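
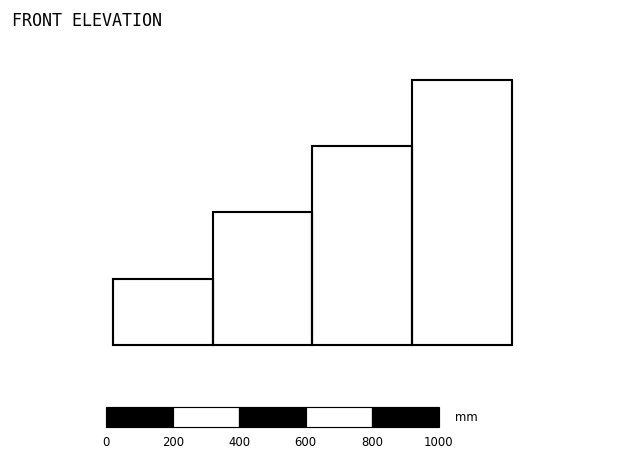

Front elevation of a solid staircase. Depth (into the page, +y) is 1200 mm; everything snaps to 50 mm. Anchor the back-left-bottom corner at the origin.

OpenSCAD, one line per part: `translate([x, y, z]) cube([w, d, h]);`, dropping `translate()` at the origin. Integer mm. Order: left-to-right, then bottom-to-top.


cube([300, 1200, 200]);
translate([300, 0, 0]) cube([300, 1200, 400]);
translate([600, 0, 0]) cube([300, 1200, 600]);
translate([900, 0, 0]) cube([300, 1200, 800]);


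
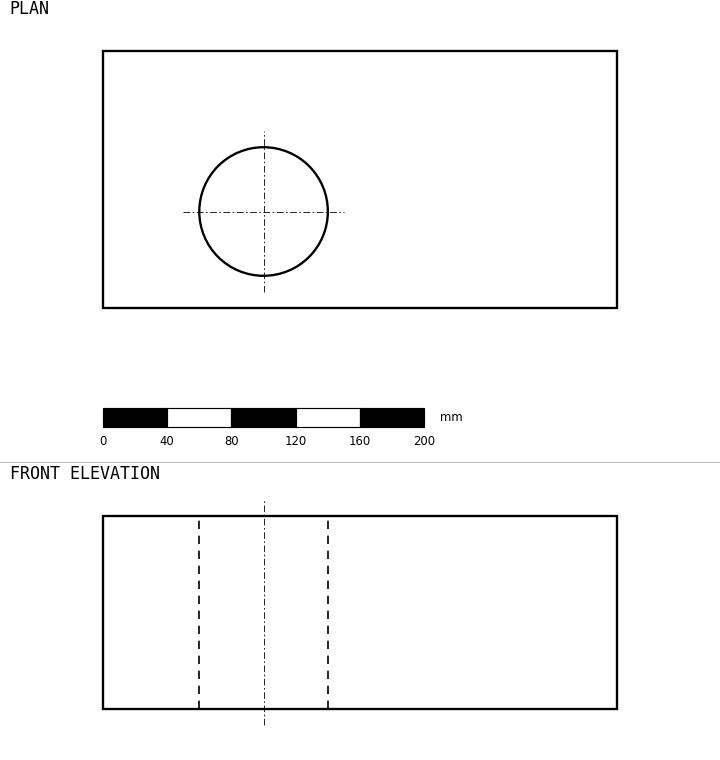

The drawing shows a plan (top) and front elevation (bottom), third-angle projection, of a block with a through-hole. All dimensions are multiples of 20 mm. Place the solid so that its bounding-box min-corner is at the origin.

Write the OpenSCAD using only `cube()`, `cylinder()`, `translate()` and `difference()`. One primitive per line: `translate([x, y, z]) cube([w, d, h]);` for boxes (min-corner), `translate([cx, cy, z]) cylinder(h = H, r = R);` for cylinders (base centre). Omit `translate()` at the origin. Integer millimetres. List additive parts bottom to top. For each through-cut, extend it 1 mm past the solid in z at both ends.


difference() {
  cube([320, 160, 120]);
  translate([100, 60, -1]) cylinder(h = 122, r = 40);
}


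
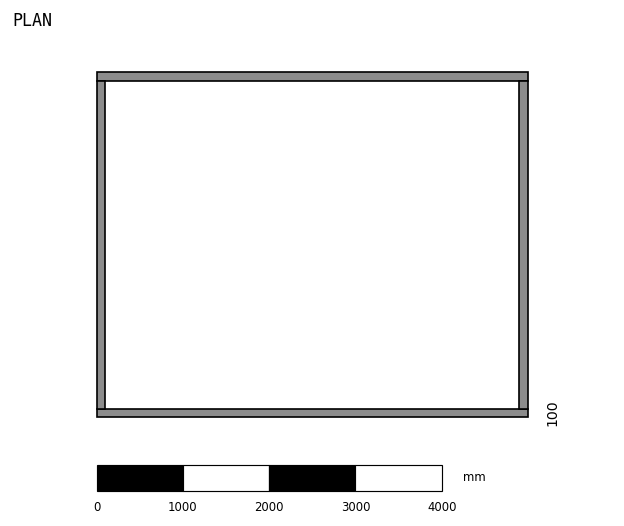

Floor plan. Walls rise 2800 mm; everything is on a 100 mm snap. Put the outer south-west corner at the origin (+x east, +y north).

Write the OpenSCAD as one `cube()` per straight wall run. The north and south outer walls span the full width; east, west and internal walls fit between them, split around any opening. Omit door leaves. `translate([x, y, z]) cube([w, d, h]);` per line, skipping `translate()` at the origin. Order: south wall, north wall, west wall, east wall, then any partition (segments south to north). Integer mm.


cube([5000, 100, 2800]);
translate([0, 3900, 0]) cube([5000, 100, 2800]);
translate([0, 100, 0]) cube([100, 3800, 2800]);
translate([4900, 100, 0]) cube([100, 3800, 2800]);


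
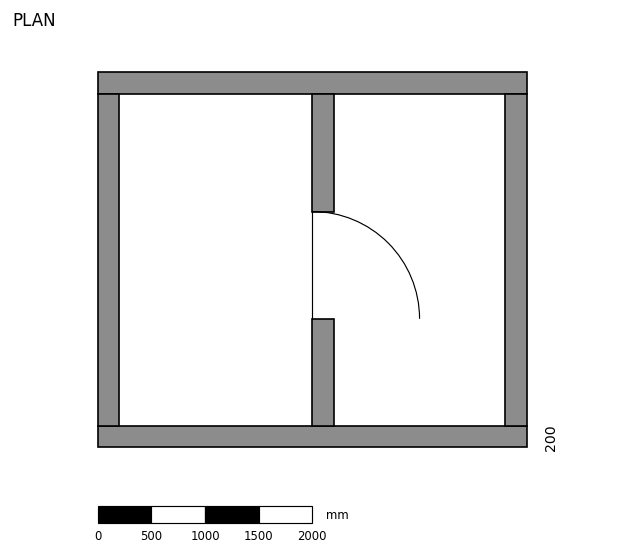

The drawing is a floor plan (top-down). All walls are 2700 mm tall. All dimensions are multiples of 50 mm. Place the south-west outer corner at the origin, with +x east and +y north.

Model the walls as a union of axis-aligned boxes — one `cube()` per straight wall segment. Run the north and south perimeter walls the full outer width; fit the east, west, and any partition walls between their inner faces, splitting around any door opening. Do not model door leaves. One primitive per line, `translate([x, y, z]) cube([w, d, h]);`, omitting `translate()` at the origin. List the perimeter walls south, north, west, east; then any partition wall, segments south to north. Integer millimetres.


cube([4000, 200, 2700]);
translate([0, 3300, 0]) cube([4000, 200, 2700]);
translate([0, 200, 0]) cube([200, 3100, 2700]);
translate([3800, 200, 0]) cube([200, 3100, 2700]);
translate([2000, 200, 0]) cube([200, 1000, 2700]);
translate([2000, 2200, 0]) cube([200, 1100, 2700]);


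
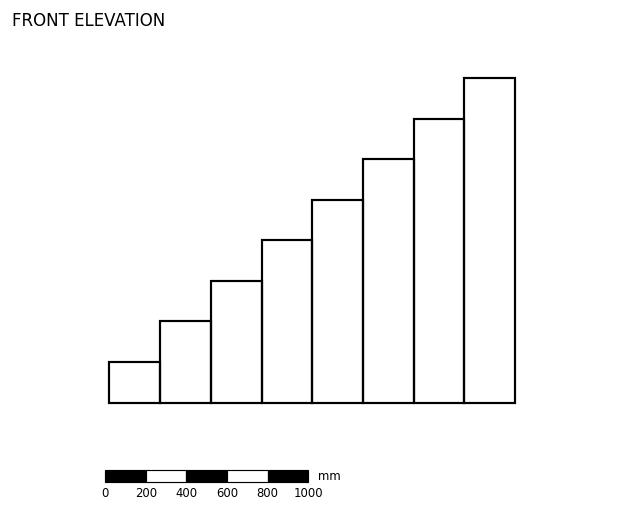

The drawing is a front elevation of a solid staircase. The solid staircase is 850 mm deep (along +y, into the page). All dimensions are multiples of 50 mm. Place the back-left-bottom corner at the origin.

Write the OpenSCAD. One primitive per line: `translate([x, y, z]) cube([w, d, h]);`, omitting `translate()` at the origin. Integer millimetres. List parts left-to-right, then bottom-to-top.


cube([250, 850, 200]);
translate([250, 0, 0]) cube([250, 850, 400]);
translate([500, 0, 0]) cube([250, 850, 600]);
translate([750, 0, 0]) cube([250, 850, 800]);
translate([1000, 0, 0]) cube([250, 850, 1000]);
translate([1250, 0, 0]) cube([250, 850, 1200]);
translate([1500, 0, 0]) cube([250, 850, 1400]);
translate([1750, 0, 0]) cube([250, 850, 1600]);


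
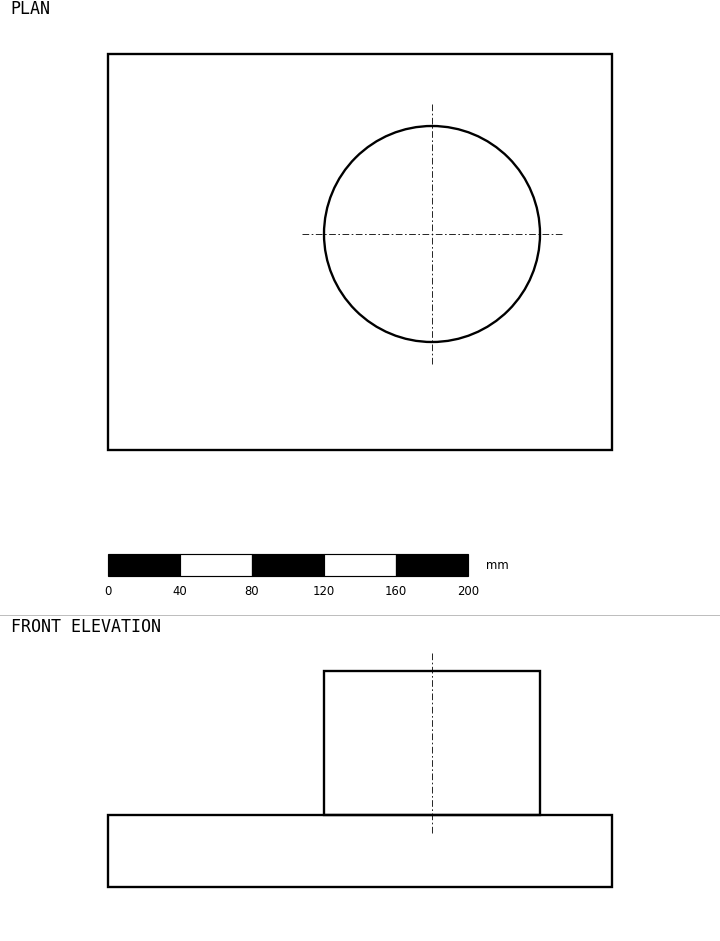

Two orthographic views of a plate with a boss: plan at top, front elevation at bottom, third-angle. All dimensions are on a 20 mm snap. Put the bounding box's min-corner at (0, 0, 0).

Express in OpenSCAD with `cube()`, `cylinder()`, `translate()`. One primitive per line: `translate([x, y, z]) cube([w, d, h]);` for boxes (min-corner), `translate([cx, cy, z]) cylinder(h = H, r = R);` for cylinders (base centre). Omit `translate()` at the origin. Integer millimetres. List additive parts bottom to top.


cube([280, 220, 40]);
translate([180, 120, 40]) cylinder(h = 80, r = 60);


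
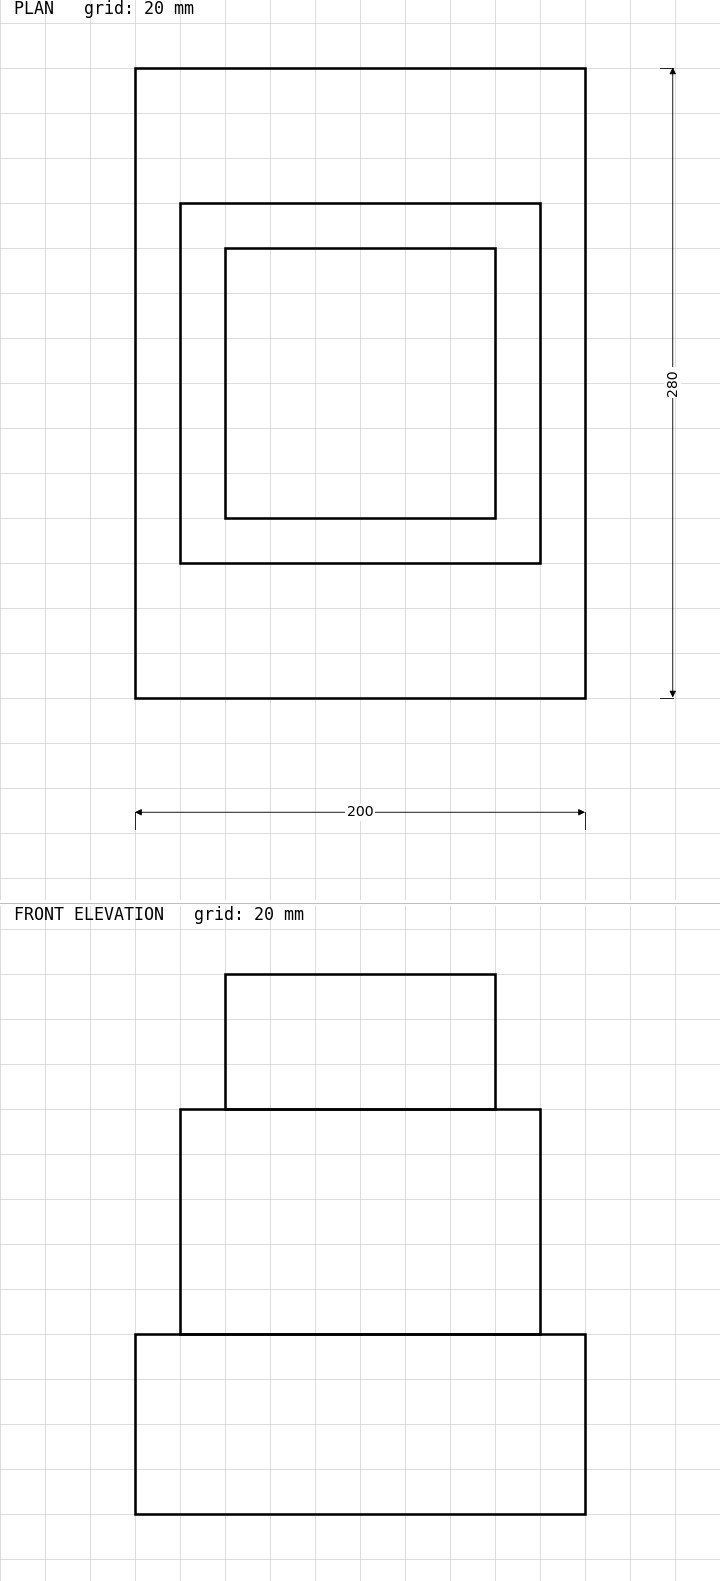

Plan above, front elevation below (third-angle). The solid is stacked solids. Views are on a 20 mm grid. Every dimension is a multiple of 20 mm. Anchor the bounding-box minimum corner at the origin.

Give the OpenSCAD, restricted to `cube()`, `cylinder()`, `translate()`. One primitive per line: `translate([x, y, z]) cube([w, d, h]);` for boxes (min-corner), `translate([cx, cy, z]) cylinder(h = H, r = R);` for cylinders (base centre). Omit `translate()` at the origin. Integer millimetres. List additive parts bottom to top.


cube([200, 280, 80]);
translate([20, 60, 80]) cube([160, 160, 100]);
translate([40, 80, 180]) cube([120, 120, 60]);


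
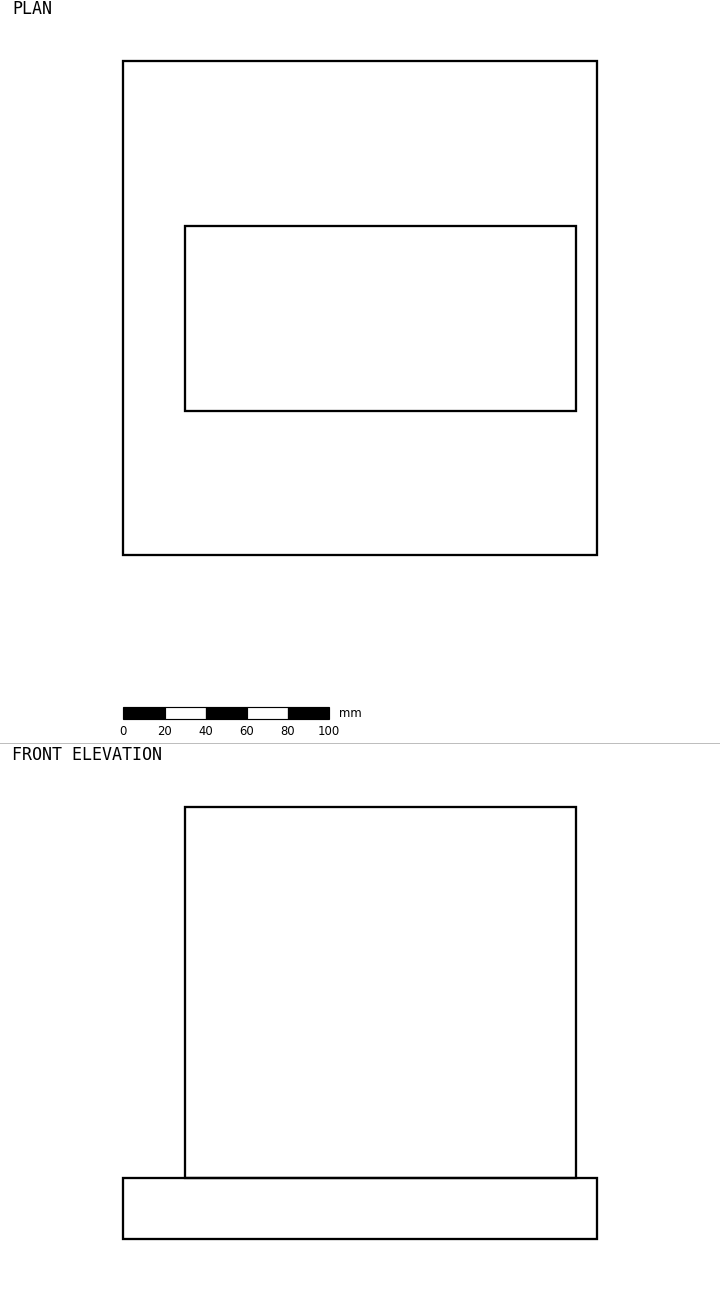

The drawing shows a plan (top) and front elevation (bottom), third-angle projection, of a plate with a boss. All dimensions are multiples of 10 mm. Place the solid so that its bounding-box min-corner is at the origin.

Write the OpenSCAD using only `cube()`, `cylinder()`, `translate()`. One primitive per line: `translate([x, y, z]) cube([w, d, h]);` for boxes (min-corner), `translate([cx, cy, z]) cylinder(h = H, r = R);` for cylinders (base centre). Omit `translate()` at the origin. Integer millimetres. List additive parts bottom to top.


cube([230, 240, 30]);
translate([30, 70, 30]) cube([190, 90, 180]);


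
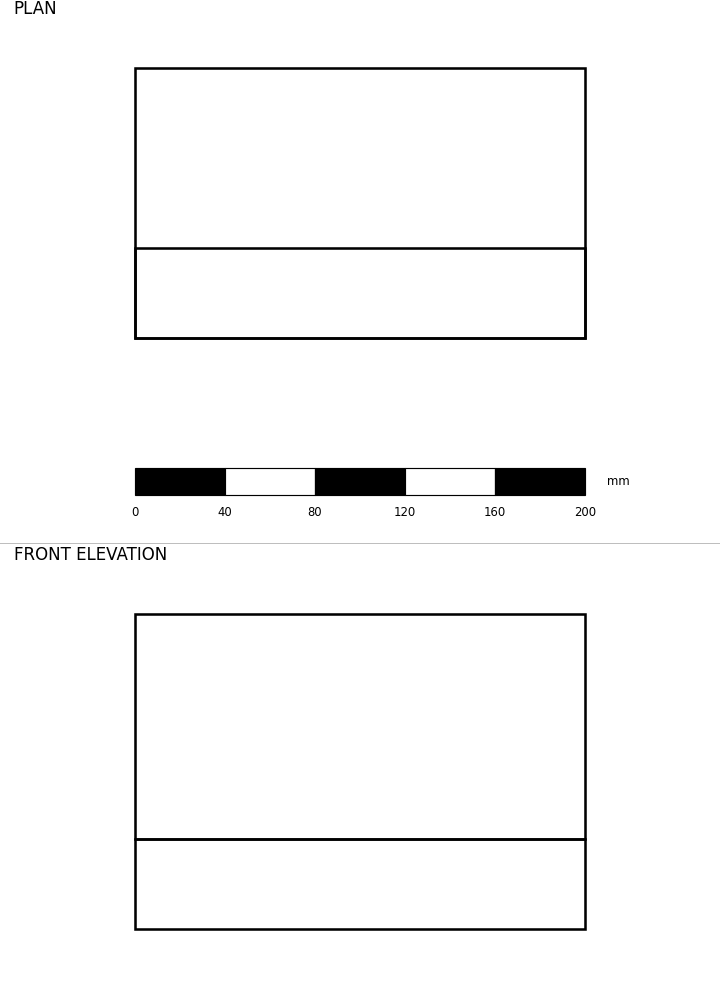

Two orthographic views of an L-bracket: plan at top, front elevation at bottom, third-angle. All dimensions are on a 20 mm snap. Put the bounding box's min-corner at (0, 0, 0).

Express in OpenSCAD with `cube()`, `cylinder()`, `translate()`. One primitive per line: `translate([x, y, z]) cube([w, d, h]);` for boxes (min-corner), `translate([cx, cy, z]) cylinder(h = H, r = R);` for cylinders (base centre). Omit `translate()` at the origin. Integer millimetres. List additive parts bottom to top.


cube([200, 120, 40]);
translate([0, 0, 40]) cube([200, 40, 100]);


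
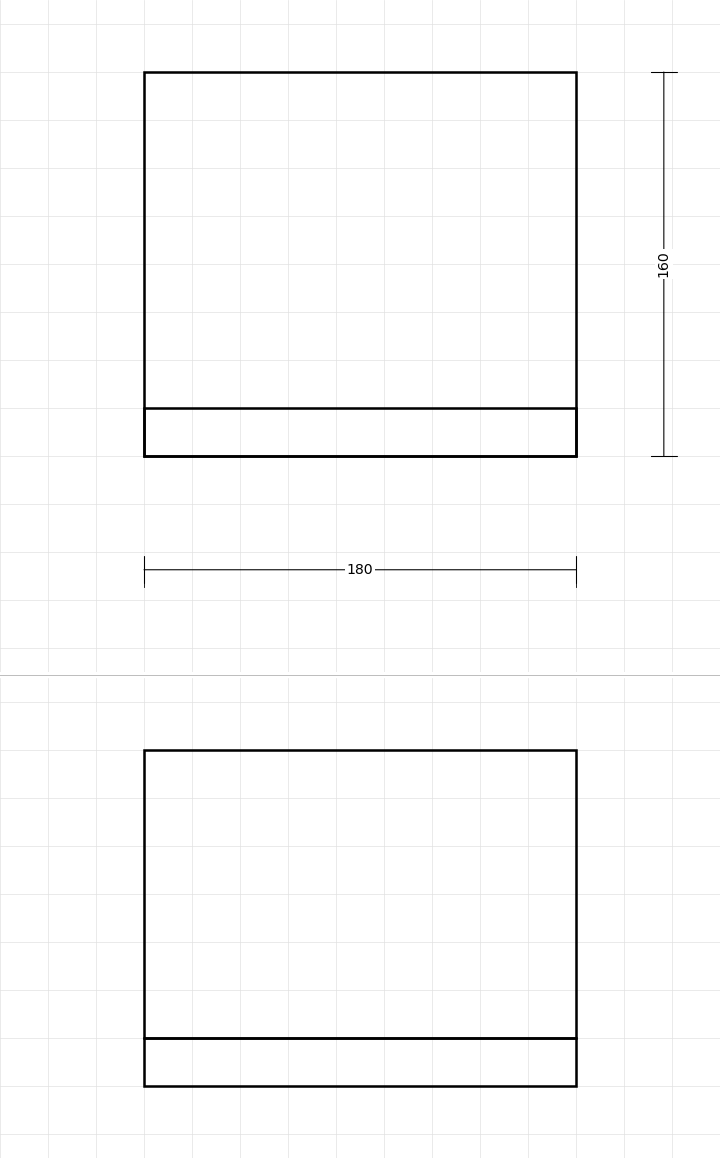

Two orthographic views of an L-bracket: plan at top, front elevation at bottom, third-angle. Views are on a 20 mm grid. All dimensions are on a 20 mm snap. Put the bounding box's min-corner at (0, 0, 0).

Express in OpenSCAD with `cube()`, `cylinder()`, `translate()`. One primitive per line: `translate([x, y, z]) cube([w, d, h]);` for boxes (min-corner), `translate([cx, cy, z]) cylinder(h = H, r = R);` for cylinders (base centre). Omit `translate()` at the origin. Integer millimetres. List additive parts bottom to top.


cube([180, 160, 20]);
translate([0, 0, 20]) cube([180, 20, 120]);


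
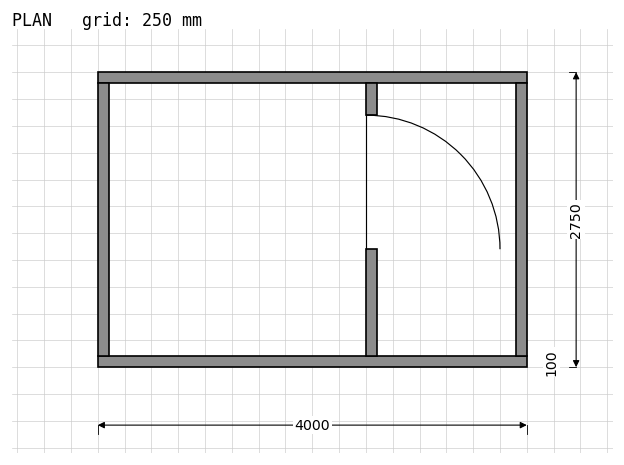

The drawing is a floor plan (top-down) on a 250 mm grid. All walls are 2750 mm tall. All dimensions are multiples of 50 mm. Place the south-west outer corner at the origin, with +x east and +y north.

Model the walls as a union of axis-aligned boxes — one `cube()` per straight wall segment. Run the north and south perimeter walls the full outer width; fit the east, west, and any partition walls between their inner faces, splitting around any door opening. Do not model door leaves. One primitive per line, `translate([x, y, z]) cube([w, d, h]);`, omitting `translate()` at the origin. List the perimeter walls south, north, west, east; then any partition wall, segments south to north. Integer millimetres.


cube([4000, 100, 2750]);
translate([0, 2650, 0]) cube([4000, 100, 2750]);
translate([0, 100, 0]) cube([100, 2550, 2750]);
translate([3900, 100, 0]) cube([100, 2550, 2750]);
translate([2500, 100, 0]) cube([100, 1000, 2750]);
translate([2500, 2350, 0]) cube([100, 300, 2750]);


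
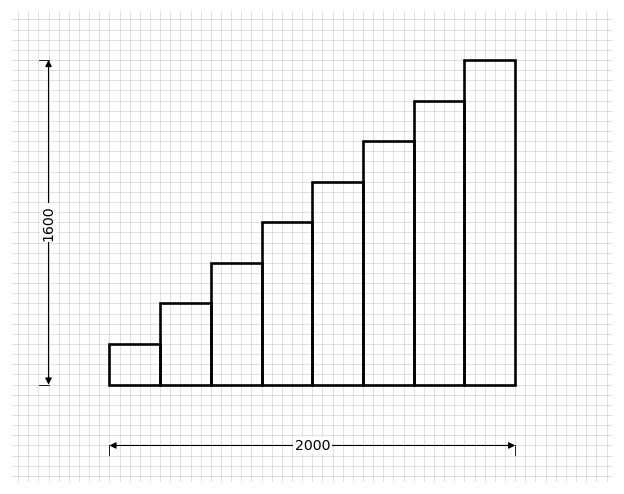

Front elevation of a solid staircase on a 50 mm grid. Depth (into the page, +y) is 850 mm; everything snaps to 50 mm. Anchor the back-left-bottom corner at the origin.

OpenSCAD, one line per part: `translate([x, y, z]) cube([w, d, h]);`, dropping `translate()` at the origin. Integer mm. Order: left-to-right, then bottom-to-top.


cube([250, 850, 200]);
translate([250, 0, 0]) cube([250, 850, 400]);
translate([500, 0, 0]) cube([250, 850, 600]);
translate([750, 0, 0]) cube([250, 850, 800]);
translate([1000, 0, 0]) cube([250, 850, 1000]);
translate([1250, 0, 0]) cube([250, 850, 1200]);
translate([1500, 0, 0]) cube([250, 850, 1400]);
translate([1750, 0, 0]) cube([250, 850, 1600]);


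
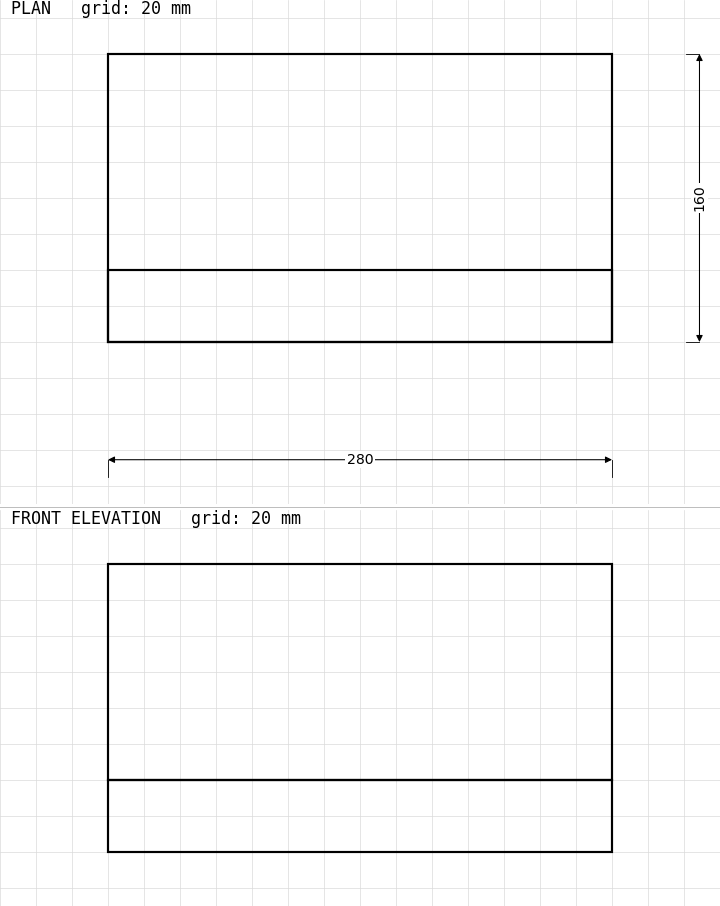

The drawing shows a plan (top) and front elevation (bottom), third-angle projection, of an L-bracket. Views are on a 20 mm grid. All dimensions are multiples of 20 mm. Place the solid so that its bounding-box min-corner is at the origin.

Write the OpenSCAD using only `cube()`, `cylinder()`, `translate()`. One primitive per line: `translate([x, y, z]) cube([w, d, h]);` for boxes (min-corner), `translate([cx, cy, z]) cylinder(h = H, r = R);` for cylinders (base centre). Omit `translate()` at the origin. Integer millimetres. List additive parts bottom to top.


cube([280, 160, 40]);
translate([0, 0, 40]) cube([280, 40, 120]);


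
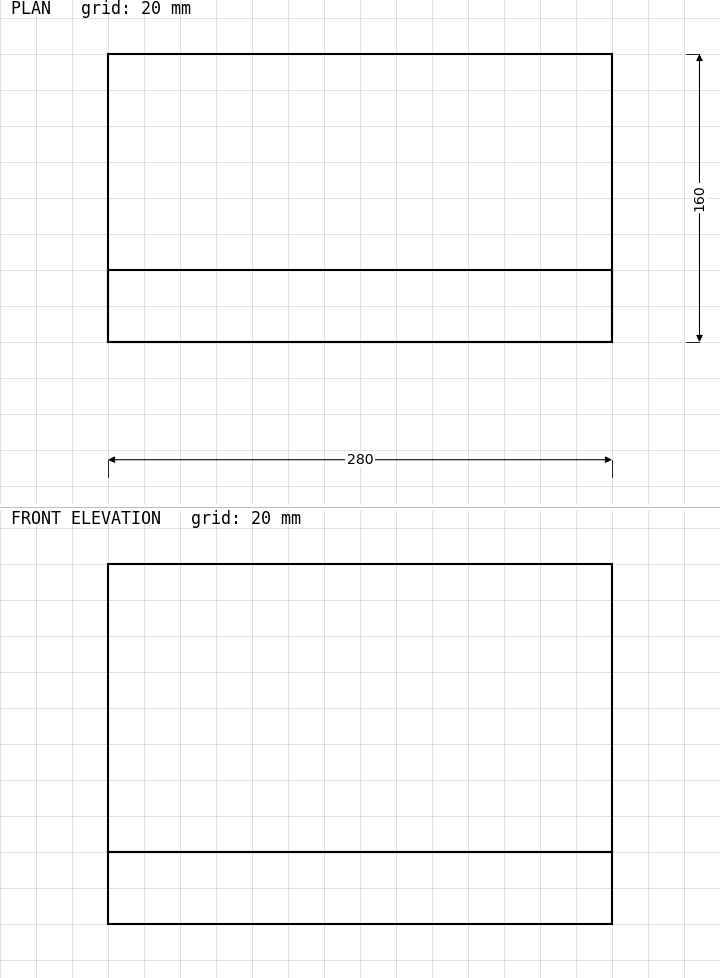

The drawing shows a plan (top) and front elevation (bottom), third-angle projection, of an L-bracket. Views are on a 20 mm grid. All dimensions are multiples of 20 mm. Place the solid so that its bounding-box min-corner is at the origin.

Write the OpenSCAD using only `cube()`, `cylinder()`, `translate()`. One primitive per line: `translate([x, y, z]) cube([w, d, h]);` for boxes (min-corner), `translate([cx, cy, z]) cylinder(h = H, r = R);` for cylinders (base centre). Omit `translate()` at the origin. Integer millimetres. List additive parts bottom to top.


cube([280, 160, 40]);
translate([0, 0, 40]) cube([280, 40, 160]);


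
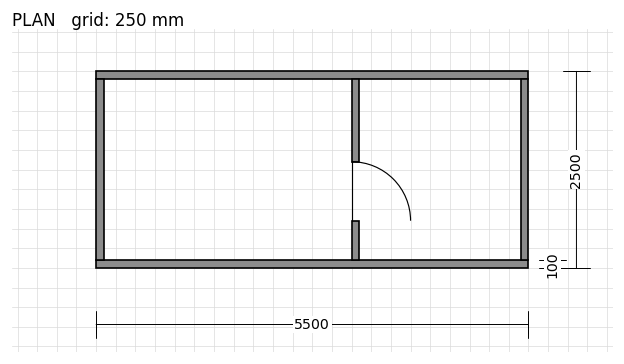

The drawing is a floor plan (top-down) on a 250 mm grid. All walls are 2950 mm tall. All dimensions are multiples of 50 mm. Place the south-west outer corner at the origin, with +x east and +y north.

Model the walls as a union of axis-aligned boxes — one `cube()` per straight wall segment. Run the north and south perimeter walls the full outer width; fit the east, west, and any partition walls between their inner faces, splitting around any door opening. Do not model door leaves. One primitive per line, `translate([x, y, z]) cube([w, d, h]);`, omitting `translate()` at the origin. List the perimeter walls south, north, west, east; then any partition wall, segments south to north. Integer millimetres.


cube([5500, 100, 2950]);
translate([0, 2400, 0]) cube([5500, 100, 2950]);
translate([0, 100, 0]) cube([100, 2300, 2950]);
translate([5400, 100, 0]) cube([100, 2300, 2950]);
translate([3250, 100, 0]) cube([100, 500, 2950]);
translate([3250, 1350, 0]) cube([100, 1050, 2950]);


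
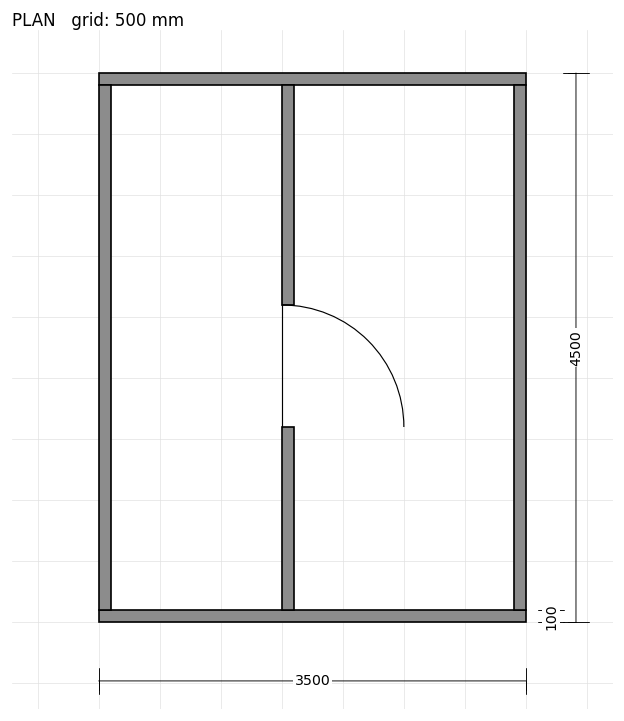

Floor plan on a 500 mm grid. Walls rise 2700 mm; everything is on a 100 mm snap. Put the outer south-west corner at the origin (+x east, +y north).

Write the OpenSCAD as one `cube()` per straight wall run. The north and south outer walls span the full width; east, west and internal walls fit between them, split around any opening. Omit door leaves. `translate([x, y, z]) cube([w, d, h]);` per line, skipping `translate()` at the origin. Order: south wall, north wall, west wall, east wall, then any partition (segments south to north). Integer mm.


cube([3500, 100, 2700]);
translate([0, 4400, 0]) cube([3500, 100, 2700]);
translate([0, 100, 0]) cube([100, 4300, 2700]);
translate([3400, 100, 0]) cube([100, 4300, 2700]);
translate([1500, 100, 0]) cube([100, 1500, 2700]);
translate([1500, 2600, 0]) cube([100, 1800, 2700]);


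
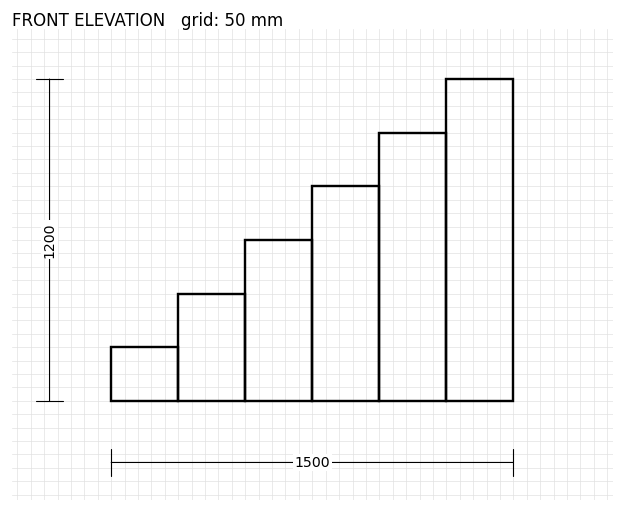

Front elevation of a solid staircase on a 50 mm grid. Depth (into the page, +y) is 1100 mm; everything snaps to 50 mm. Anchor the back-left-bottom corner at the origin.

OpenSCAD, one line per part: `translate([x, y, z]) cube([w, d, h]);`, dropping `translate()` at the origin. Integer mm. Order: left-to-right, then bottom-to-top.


cube([250, 1100, 200]);
translate([250, 0, 0]) cube([250, 1100, 400]);
translate([500, 0, 0]) cube([250, 1100, 600]);
translate([750, 0, 0]) cube([250, 1100, 800]);
translate([1000, 0, 0]) cube([250, 1100, 1000]);
translate([1250, 0, 0]) cube([250, 1100, 1200]);


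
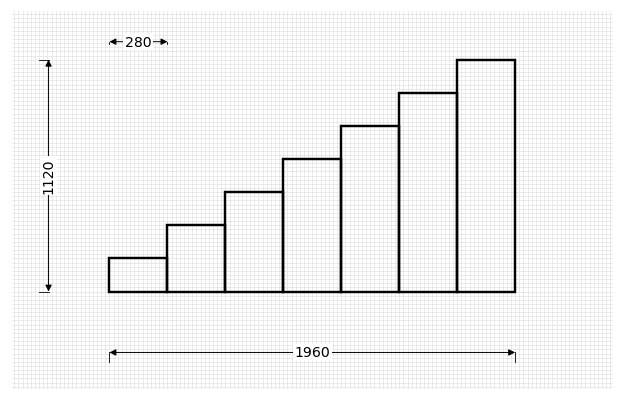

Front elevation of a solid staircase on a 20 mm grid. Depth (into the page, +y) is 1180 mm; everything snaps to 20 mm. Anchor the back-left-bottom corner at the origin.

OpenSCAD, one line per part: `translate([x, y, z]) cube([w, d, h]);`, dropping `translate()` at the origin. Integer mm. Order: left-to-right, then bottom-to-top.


cube([280, 1180, 160]);
translate([280, 0, 0]) cube([280, 1180, 320]);
translate([560, 0, 0]) cube([280, 1180, 480]);
translate([840, 0, 0]) cube([280, 1180, 640]);
translate([1120, 0, 0]) cube([280, 1180, 800]);
translate([1400, 0, 0]) cube([280, 1180, 960]);
translate([1680, 0, 0]) cube([280, 1180, 1120]);


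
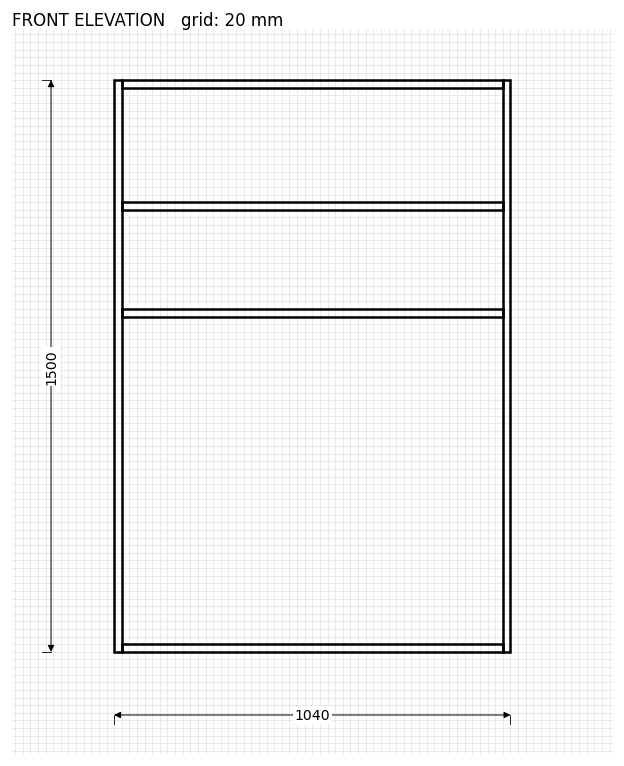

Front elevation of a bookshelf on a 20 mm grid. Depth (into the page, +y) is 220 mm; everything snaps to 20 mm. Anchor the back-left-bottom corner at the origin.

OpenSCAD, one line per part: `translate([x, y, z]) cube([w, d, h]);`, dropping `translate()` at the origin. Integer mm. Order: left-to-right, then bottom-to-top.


cube([20, 220, 1500]);
translate([20, 0, 0]) cube([1000, 220, 20]);
translate([20, 0, 880]) cube([1000, 220, 20]);
translate([20, 0, 1160]) cube([1000, 220, 20]);
translate([20, 0, 1480]) cube([1000, 220, 20]);
translate([1020, 0, 0]) cube([20, 220, 1500]);


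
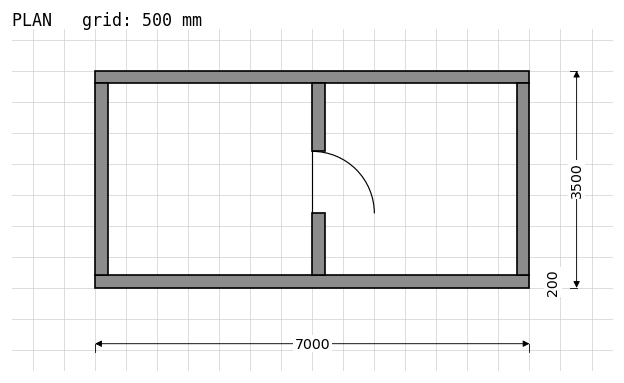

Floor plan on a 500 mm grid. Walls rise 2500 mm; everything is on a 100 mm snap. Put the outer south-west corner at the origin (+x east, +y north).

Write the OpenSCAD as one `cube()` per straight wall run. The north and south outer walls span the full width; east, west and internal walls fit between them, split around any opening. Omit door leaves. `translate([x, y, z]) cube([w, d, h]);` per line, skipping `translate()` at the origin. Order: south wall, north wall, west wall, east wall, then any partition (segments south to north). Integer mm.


cube([7000, 200, 2500]);
translate([0, 3300, 0]) cube([7000, 200, 2500]);
translate([0, 200, 0]) cube([200, 3100, 2500]);
translate([6800, 200, 0]) cube([200, 3100, 2500]);
translate([3500, 200, 0]) cube([200, 1000, 2500]);
translate([3500, 2200, 0]) cube([200, 1100, 2500]);


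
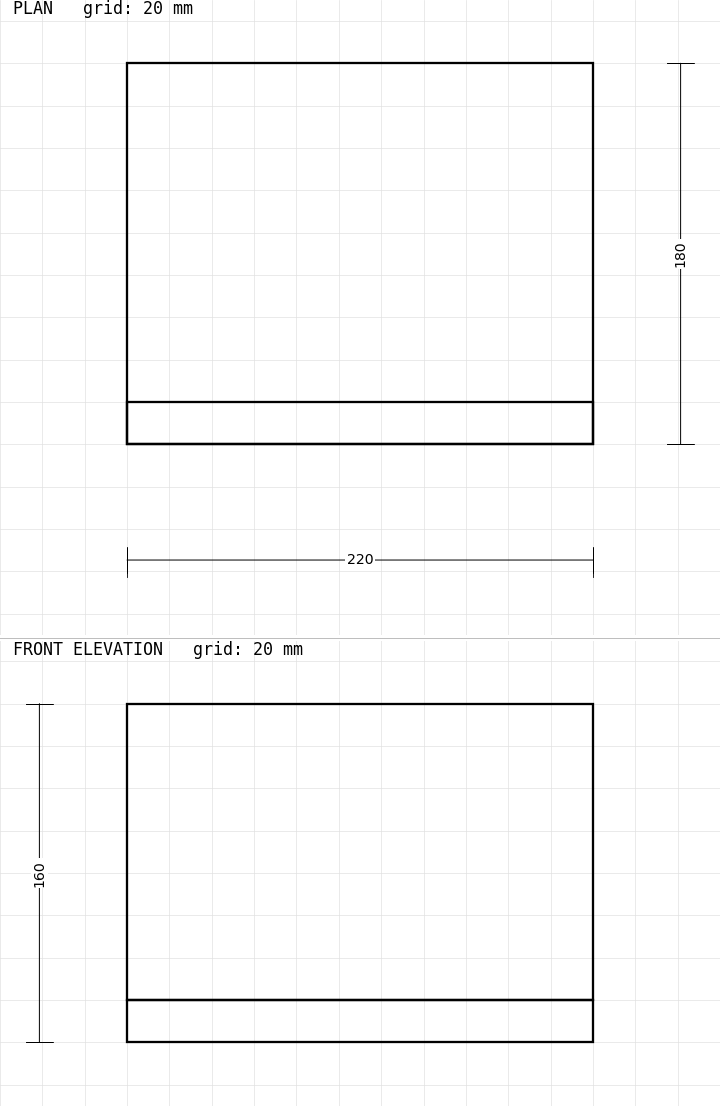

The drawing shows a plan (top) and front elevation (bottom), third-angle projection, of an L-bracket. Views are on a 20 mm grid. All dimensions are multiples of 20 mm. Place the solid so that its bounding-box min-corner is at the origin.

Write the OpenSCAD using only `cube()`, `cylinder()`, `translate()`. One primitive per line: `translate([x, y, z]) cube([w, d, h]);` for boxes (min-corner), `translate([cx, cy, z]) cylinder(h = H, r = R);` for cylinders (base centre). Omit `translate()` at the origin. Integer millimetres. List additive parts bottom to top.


cube([220, 180, 20]);
translate([0, 0, 20]) cube([220, 20, 140]);


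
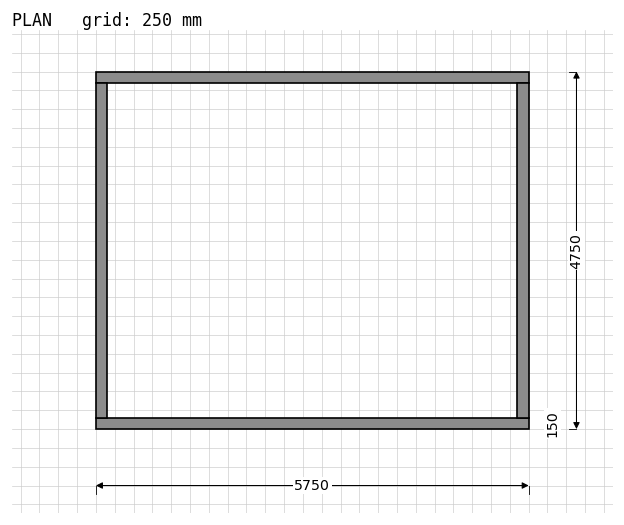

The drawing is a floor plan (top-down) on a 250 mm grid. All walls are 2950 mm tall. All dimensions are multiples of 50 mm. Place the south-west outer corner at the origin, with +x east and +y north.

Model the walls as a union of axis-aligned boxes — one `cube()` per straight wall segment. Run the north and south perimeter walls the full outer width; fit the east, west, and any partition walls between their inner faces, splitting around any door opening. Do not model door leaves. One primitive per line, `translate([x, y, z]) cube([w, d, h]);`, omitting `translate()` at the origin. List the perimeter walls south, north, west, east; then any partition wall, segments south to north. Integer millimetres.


cube([5750, 150, 2950]);
translate([0, 4600, 0]) cube([5750, 150, 2950]);
translate([0, 150, 0]) cube([150, 4450, 2950]);
translate([5600, 150, 0]) cube([150, 4450, 2950]);


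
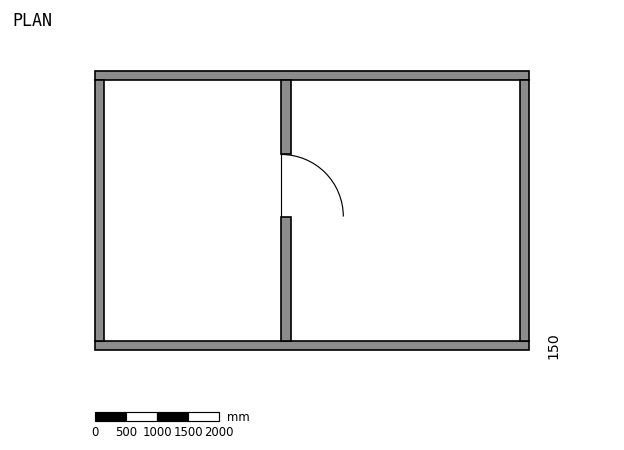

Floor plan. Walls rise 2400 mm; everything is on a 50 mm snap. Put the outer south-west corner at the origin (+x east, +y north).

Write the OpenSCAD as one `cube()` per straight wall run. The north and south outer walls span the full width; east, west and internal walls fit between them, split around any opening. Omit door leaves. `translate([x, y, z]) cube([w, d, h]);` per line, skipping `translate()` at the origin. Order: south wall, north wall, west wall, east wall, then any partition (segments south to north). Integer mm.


cube([7000, 150, 2400]);
translate([0, 4350, 0]) cube([7000, 150, 2400]);
translate([0, 150, 0]) cube([150, 4200, 2400]);
translate([6850, 150, 0]) cube([150, 4200, 2400]);
translate([3000, 150, 0]) cube([150, 2000, 2400]);
translate([3000, 3150, 0]) cube([150, 1200, 2400]);


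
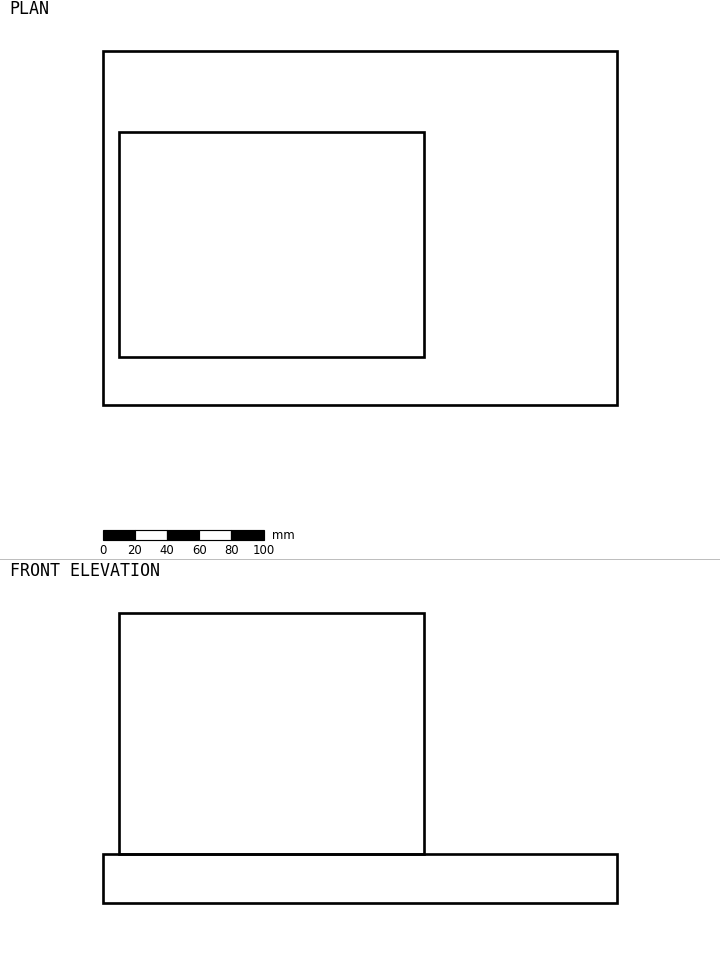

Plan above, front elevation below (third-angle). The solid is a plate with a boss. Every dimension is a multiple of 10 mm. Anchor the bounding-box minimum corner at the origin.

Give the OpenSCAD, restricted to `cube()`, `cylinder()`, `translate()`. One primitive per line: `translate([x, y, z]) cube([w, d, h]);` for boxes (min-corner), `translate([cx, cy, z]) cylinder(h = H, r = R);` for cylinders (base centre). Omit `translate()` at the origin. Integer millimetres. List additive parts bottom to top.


cube([320, 220, 30]);
translate([10, 30, 30]) cube([190, 140, 150]);


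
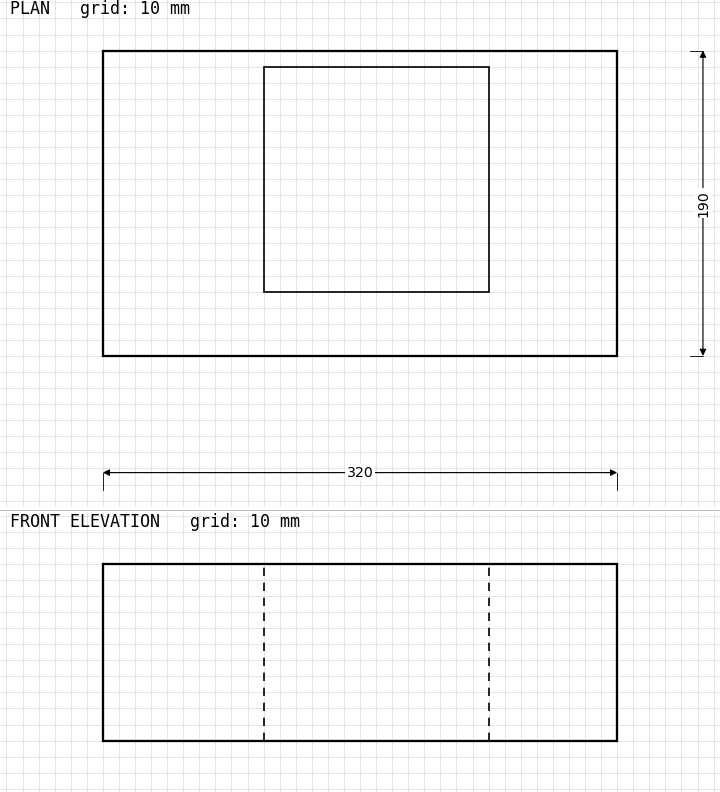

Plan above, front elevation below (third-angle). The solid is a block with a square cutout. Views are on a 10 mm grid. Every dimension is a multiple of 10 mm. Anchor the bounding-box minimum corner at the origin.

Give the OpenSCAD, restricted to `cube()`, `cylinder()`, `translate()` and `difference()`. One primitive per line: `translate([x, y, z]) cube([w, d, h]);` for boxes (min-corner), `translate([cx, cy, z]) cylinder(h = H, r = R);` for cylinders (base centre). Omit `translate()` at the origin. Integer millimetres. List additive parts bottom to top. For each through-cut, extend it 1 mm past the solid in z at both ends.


difference() {
  cube([320, 190, 110]);
  translate([100, 40, -1]) cube([140, 140, 112]);
}


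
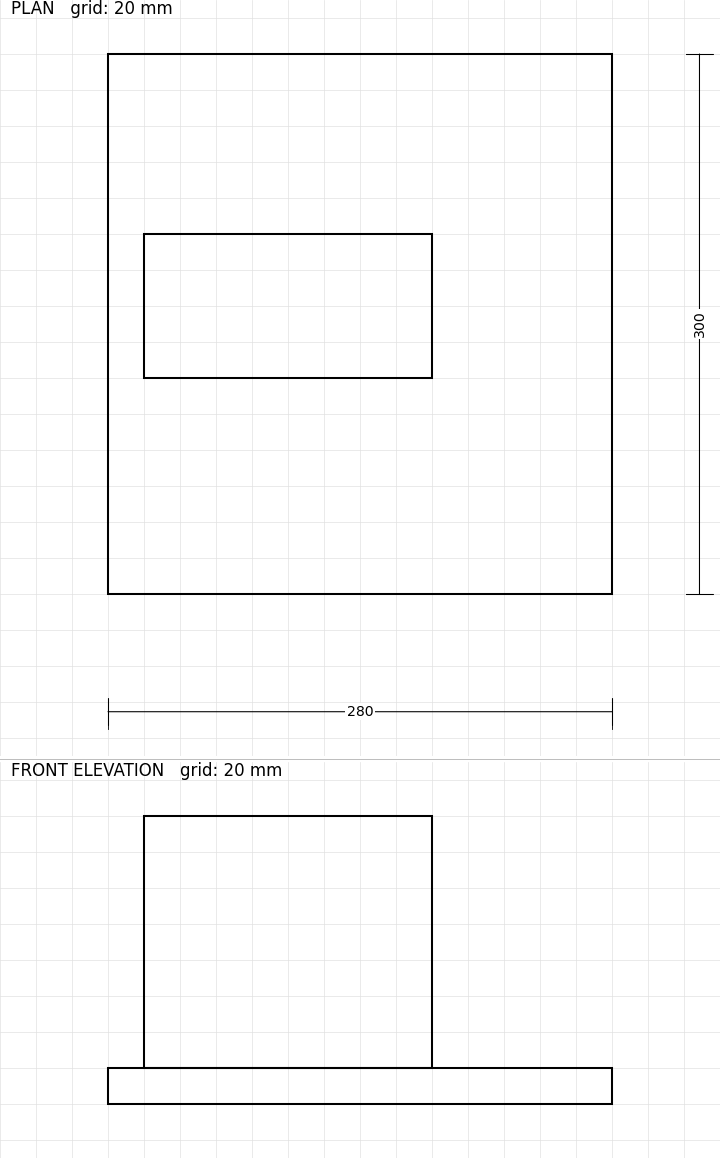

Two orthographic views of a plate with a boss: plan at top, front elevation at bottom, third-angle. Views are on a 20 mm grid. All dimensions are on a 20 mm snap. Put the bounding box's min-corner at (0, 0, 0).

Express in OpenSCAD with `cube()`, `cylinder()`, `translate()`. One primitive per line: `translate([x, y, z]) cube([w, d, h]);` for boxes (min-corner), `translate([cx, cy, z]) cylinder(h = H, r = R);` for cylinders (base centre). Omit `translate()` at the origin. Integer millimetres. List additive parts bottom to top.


cube([280, 300, 20]);
translate([20, 120, 20]) cube([160, 80, 140]);


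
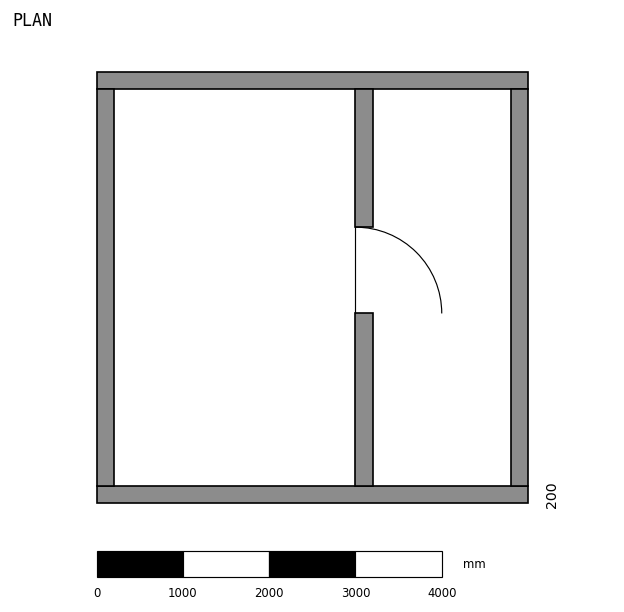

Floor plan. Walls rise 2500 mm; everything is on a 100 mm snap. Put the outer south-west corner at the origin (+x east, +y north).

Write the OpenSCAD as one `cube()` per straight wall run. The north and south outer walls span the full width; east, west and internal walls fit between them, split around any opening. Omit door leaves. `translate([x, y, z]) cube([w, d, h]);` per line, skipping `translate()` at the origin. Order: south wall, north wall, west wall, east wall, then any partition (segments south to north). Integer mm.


cube([5000, 200, 2500]);
translate([0, 4800, 0]) cube([5000, 200, 2500]);
translate([0, 200, 0]) cube([200, 4600, 2500]);
translate([4800, 200, 0]) cube([200, 4600, 2500]);
translate([3000, 200, 0]) cube([200, 2000, 2500]);
translate([3000, 3200, 0]) cube([200, 1600, 2500]);


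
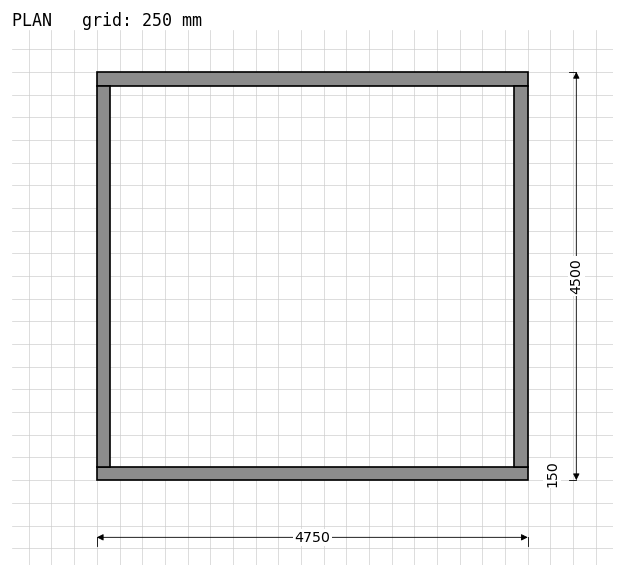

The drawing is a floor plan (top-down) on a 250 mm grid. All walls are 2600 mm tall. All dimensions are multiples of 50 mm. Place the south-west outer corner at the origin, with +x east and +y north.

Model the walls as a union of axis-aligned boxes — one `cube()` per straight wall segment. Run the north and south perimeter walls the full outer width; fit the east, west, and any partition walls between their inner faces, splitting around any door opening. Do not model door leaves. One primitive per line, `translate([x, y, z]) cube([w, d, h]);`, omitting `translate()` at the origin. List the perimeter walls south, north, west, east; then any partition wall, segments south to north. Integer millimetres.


cube([4750, 150, 2600]);
translate([0, 4350, 0]) cube([4750, 150, 2600]);
translate([0, 150, 0]) cube([150, 4200, 2600]);
translate([4600, 150, 0]) cube([150, 4200, 2600]);


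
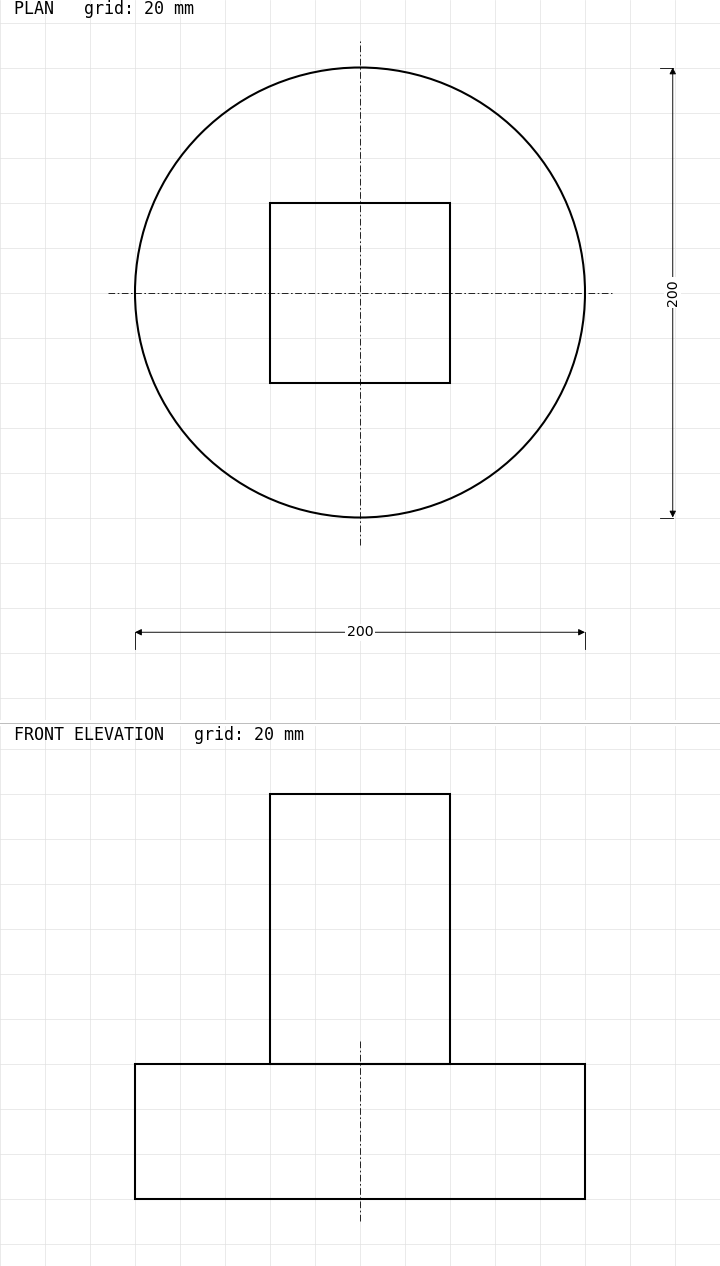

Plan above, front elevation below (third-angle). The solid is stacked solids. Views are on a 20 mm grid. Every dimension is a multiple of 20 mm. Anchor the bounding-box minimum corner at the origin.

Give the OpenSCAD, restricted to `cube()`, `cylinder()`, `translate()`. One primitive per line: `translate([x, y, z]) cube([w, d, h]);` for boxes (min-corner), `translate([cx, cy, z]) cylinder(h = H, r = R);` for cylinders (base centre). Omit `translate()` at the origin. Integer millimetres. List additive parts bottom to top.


translate([100, 100, 0]) cylinder(h = 60, r = 100);
translate([60, 60, 60]) cube([80, 80, 120]);


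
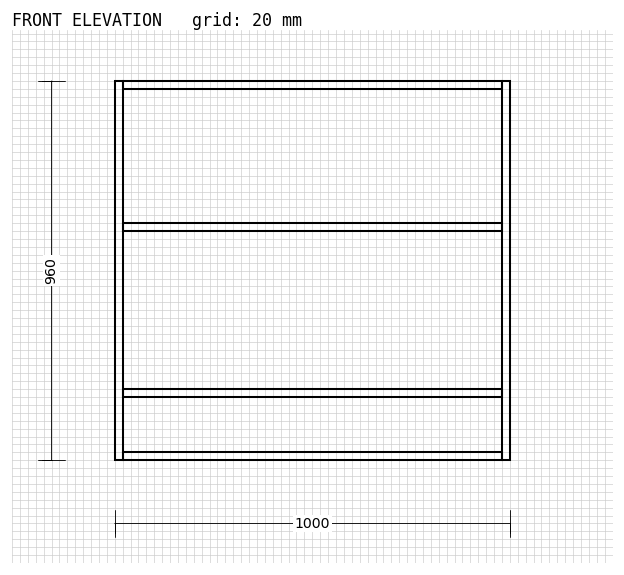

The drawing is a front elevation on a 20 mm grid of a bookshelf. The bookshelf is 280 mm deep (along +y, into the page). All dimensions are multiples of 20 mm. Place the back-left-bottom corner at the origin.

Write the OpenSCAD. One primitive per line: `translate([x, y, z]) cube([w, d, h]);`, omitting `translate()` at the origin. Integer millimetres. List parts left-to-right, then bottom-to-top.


cube([20, 280, 960]);
translate([20, 0, 0]) cube([960, 280, 20]);
translate([20, 0, 160]) cube([960, 280, 20]);
translate([20, 0, 580]) cube([960, 280, 20]);
translate([20, 0, 940]) cube([960, 280, 20]);
translate([980, 0, 0]) cube([20, 280, 960]);


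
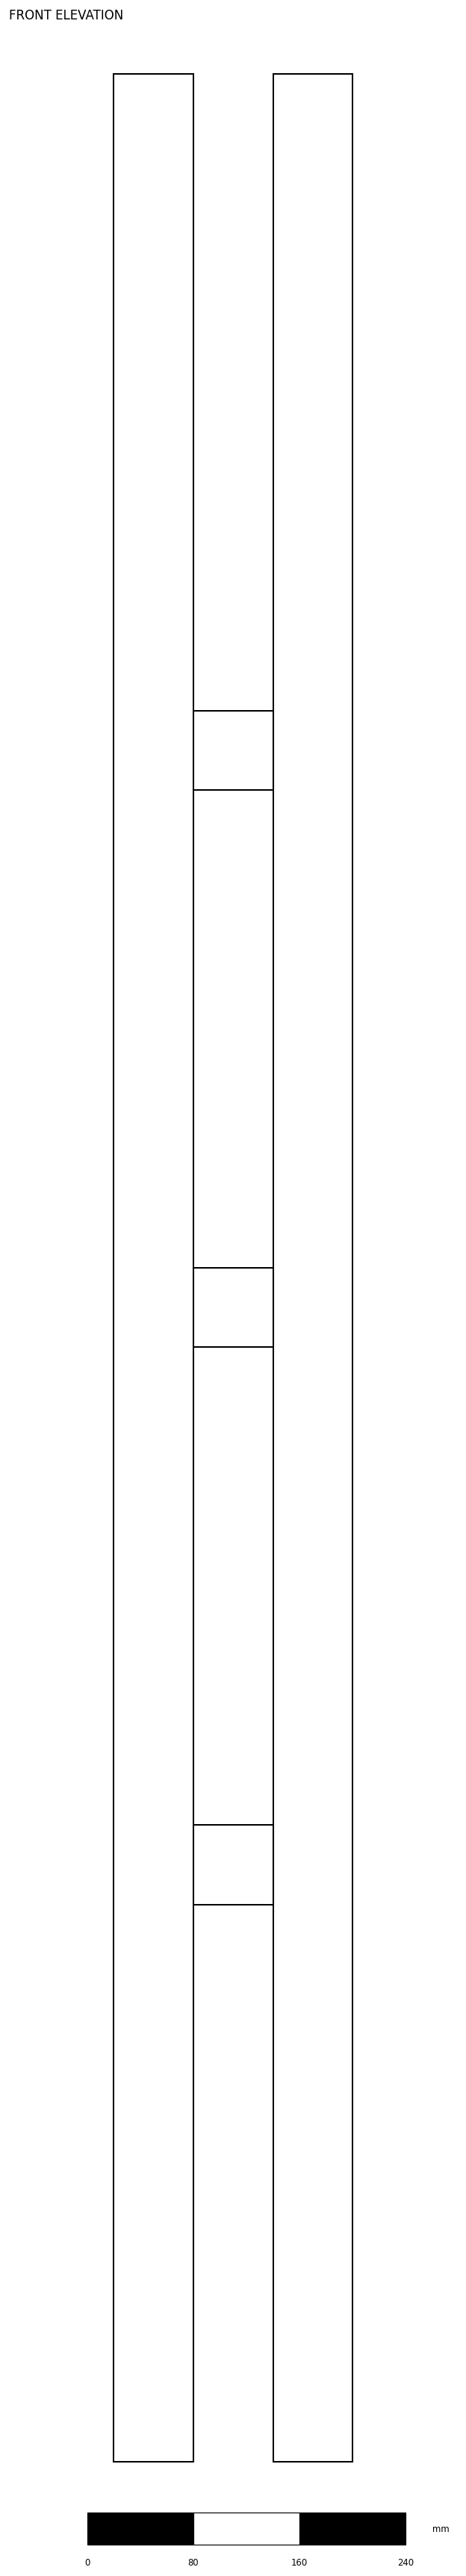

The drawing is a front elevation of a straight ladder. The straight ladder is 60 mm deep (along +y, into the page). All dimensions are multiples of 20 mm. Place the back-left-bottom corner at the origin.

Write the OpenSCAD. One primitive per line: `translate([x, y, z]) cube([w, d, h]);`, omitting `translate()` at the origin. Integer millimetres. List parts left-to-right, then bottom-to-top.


cube([60, 60, 1800]);
translate([60, 0, 420]) cube([60, 60, 60]);
translate([60, 0, 840]) cube([60, 60, 60]);
translate([60, 0, 1260]) cube([60, 60, 60]);
translate([120, 0, 0]) cube([60, 60, 1800]);


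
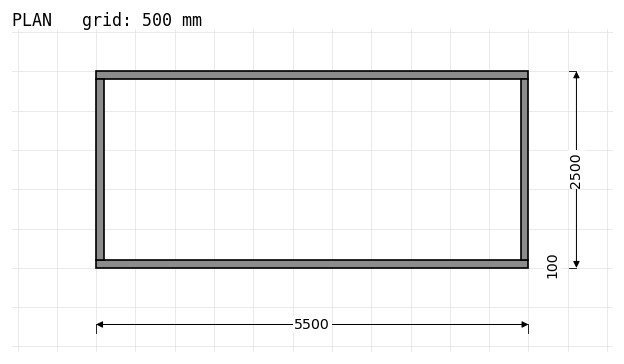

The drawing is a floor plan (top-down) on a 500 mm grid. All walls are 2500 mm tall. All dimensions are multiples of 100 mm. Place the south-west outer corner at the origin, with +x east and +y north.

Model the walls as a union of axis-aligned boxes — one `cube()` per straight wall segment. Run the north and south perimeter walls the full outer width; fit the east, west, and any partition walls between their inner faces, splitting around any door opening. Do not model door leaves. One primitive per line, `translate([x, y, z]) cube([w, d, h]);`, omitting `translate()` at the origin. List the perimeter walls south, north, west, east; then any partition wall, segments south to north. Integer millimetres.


cube([5500, 100, 2500]);
translate([0, 2400, 0]) cube([5500, 100, 2500]);
translate([0, 100, 0]) cube([100, 2300, 2500]);
translate([5400, 100, 0]) cube([100, 2300, 2500]);


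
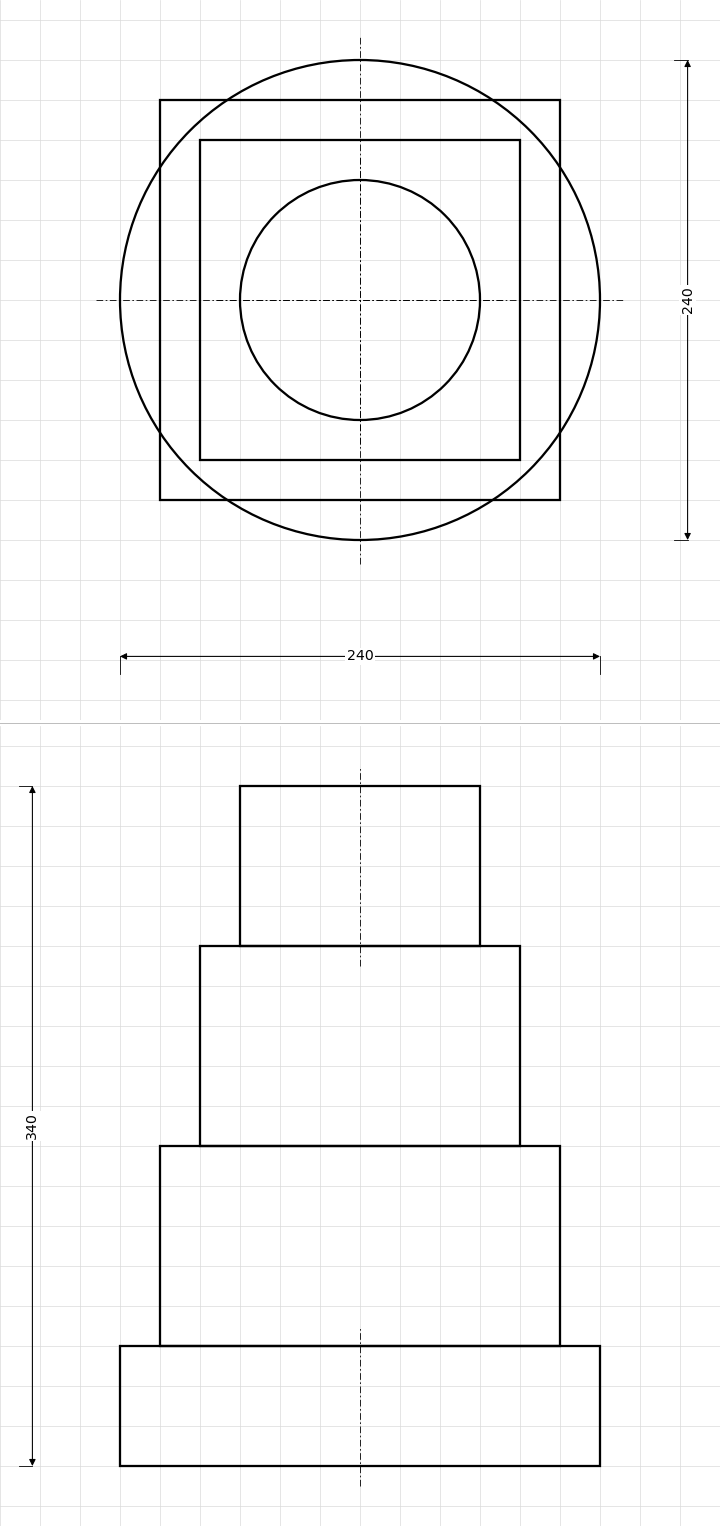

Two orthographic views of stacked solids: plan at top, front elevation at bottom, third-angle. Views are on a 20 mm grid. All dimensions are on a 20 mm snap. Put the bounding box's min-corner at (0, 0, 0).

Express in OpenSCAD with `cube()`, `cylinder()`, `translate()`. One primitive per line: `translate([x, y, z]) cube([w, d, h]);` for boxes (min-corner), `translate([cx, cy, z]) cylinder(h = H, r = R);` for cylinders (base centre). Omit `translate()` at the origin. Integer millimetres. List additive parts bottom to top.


translate([120, 120, 0]) cylinder(h = 60, r = 120);
translate([20, 20, 60]) cube([200, 200, 100]);
translate([40, 40, 160]) cube([160, 160, 100]);
translate([120, 120, 260]) cylinder(h = 80, r = 60);


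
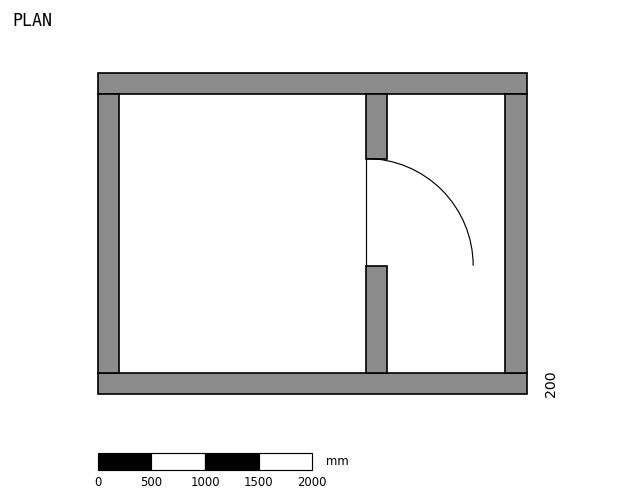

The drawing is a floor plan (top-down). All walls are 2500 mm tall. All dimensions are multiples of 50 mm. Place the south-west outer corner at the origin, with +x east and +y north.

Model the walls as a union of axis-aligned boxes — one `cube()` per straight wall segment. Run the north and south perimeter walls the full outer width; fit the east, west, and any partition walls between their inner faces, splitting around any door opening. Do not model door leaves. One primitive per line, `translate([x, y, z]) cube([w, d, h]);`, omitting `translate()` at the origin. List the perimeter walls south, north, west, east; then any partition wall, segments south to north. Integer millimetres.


cube([4000, 200, 2500]);
translate([0, 2800, 0]) cube([4000, 200, 2500]);
translate([0, 200, 0]) cube([200, 2600, 2500]);
translate([3800, 200, 0]) cube([200, 2600, 2500]);
translate([2500, 200, 0]) cube([200, 1000, 2500]);
translate([2500, 2200, 0]) cube([200, 600, 2500]);


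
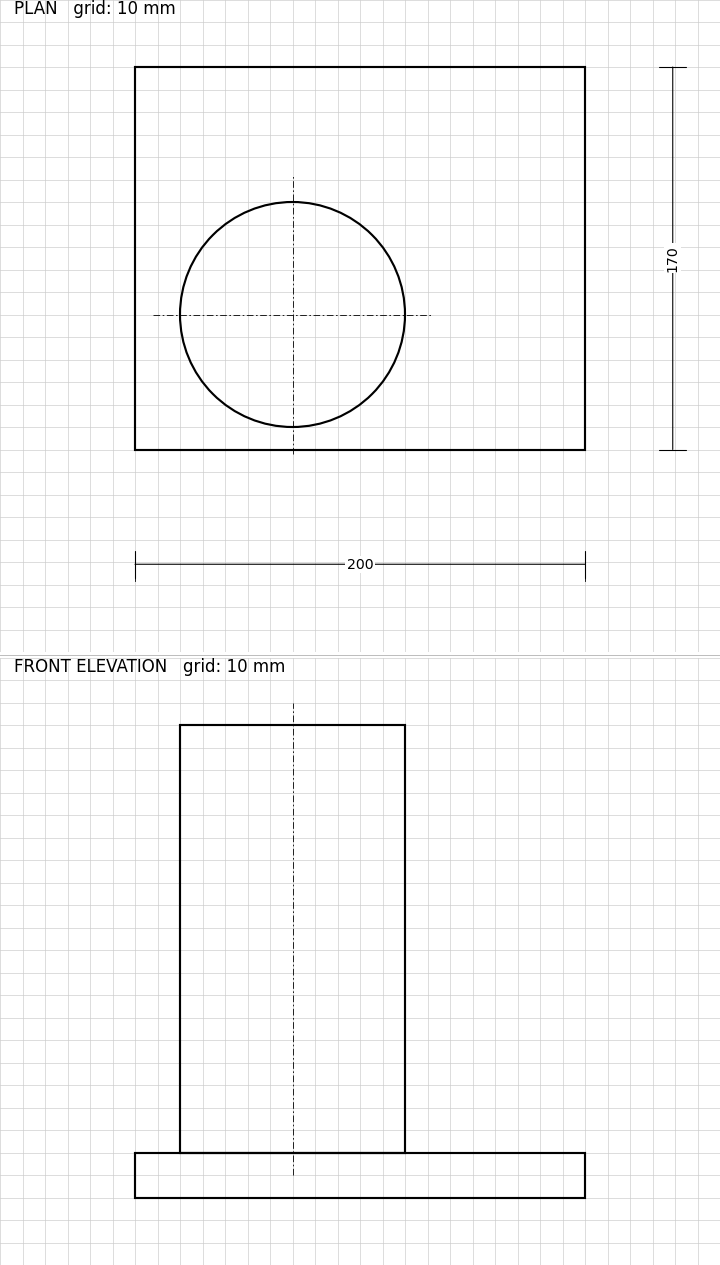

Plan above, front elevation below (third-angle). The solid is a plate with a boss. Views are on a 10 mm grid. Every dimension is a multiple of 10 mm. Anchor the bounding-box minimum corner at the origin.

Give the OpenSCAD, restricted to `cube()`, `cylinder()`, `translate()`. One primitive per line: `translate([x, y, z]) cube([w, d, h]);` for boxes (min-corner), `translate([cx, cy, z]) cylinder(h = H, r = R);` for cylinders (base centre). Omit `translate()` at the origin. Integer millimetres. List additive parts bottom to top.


cube([200, 170, 20]);
translate([70, 60, 20]) cylinder(h = 190, r = 50);


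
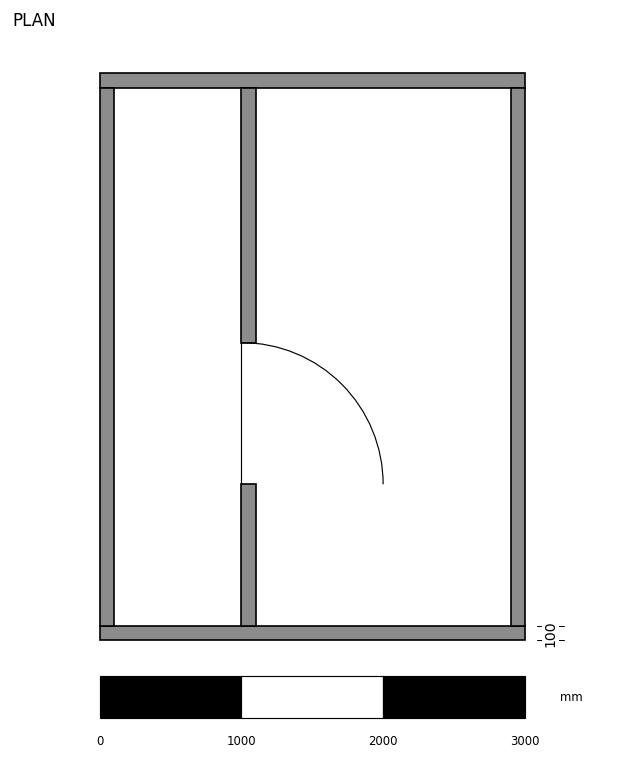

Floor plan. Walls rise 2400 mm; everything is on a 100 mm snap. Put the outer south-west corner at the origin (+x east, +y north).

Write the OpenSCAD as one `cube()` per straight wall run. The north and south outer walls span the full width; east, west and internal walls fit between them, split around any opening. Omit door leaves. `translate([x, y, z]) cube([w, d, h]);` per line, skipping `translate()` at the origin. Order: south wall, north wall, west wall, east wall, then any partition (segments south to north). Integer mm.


cube([3000, 100, 2400]);
translate([0, 3900, 0]) cube([3000, 100, 2400]);
translate([0, 100, 0]) cube([100, 3800, 2400]);
translate([2900, 100, 0]) cube([100, 3800, 2400]);
translate([1000, 100, 0]) cube([100, 1000, 2400]);
translate([1000, 2100, 0]) cube([100, 1800, 2400]);


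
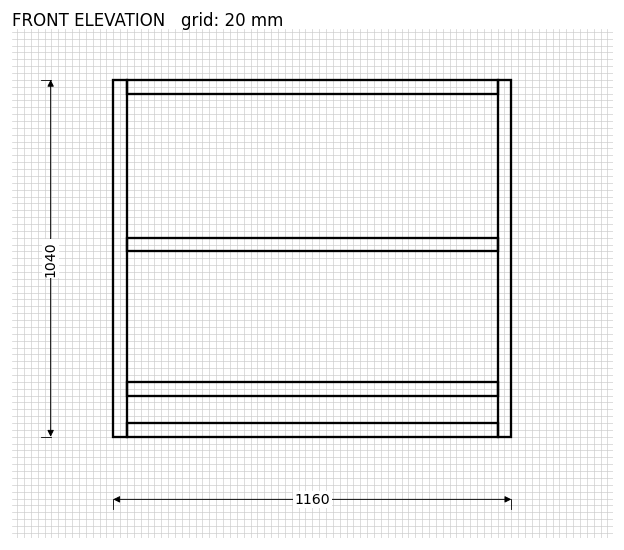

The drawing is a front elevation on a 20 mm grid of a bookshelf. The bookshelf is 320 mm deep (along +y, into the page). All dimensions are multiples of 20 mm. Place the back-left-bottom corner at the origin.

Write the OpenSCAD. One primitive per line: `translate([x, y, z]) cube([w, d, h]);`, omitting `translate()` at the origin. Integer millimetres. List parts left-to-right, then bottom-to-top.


cube([40, 320, 1040]);
translate([40, 0, 0]) cube([1080, 320, 40]);
translate([40, 0, 120]) cube([1080, 320, 40]);
translate([40, 0, 540]) cube([1080, 320, 40]);
translate([40, 0, 1000]) cube([1080, 320, 40]);
translate([1120, 0, 0]) cube([40, 320, 1040]);


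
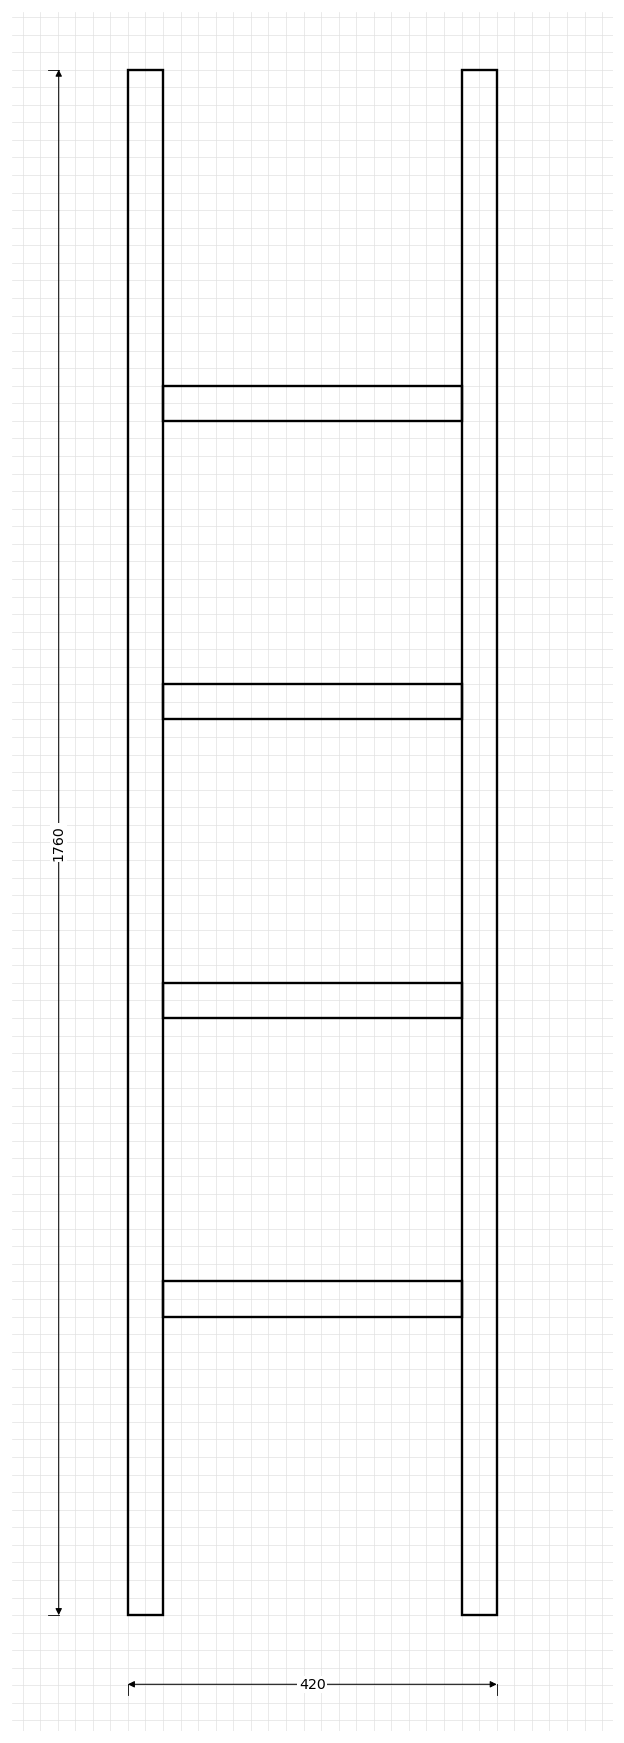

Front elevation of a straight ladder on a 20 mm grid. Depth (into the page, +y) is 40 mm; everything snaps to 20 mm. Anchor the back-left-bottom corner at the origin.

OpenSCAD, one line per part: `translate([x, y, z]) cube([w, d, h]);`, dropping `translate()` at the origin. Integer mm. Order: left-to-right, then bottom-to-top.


cube([40, 40, 1760]);
translate([40, 0, 340]) cube([340, 40, 40]);
translate([40, 0, 680]) cube([340, 40, 40]);
translate([40, 0, 1020]) cube([340, 40, 40]);
translate([40, 0, 1360]) cube([340, 40, 40]);
translate([380, 0, 0]) cube([40, 40, 1760]);
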